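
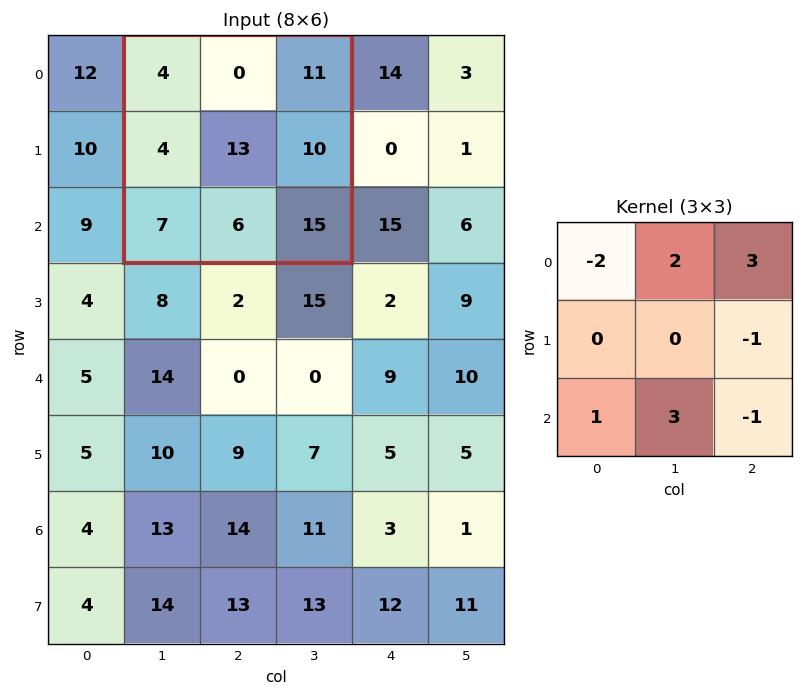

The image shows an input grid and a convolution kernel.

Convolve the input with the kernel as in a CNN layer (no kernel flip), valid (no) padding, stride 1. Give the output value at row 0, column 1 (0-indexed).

25

The receptive field on the input at this output position is [4 0 11 / 4 13 10 / 7 6 15]. Elementwise product with the kernel and sum: 4·-2 + 0·2 + 11·3 + 10·-1 + 7·1 + 6·3 + 15·-1.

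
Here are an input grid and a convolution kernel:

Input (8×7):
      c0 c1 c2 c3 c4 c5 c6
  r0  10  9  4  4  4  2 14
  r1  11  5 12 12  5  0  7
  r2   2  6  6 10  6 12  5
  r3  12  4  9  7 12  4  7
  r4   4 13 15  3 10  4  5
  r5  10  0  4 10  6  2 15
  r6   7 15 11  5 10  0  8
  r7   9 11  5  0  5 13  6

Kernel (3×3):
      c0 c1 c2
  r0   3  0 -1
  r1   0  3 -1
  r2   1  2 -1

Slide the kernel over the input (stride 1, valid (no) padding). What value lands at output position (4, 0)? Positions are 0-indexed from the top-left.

The receptive field on the input at this output position is [4 13 15 / 10 0 4 / 7 15 11]. Elementwise product with the kernel and sum: 4·3 + 15·-1 + 0·3 + 4·-1 + 7·1 + 15·2 + 11·-1.

19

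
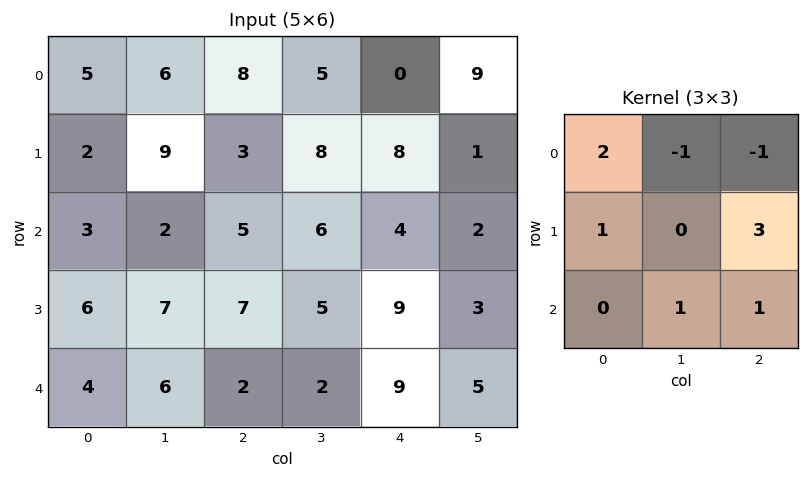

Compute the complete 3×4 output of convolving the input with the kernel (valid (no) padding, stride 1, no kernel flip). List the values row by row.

14 43 48 18
24 39 21 31
34 19 45 34

Output[0,0]: The receptive field on the input at this output position is [5 6 8 / 2 9 3 / 3 2 5]. Elementwise product with the kernel and sum: 5·2 + 6·-1 + 8·-1 + 2·1 + 3·3 + 2·1 + 5·1.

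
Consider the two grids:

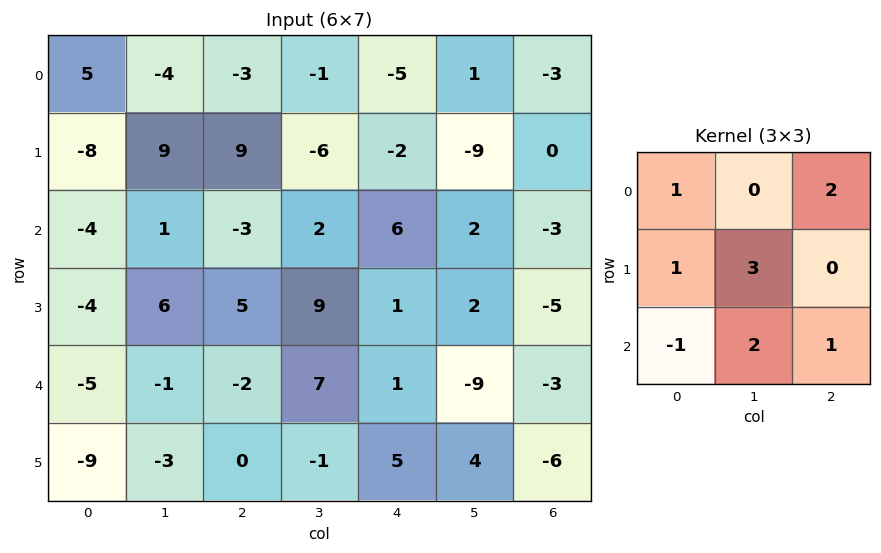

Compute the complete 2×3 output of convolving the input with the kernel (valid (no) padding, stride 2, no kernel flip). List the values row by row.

21 -9 -45
5 58 -15

Output[0,0]: The receptive field on the input at this output position is [5 -4 -3 / -8 9 9 / -4 1 -3]. Elementwise product with the kernel and sum: 5·1 + -3·2 + -8·1 + 9·3 + -4·-1 + 1·2 + -3·1.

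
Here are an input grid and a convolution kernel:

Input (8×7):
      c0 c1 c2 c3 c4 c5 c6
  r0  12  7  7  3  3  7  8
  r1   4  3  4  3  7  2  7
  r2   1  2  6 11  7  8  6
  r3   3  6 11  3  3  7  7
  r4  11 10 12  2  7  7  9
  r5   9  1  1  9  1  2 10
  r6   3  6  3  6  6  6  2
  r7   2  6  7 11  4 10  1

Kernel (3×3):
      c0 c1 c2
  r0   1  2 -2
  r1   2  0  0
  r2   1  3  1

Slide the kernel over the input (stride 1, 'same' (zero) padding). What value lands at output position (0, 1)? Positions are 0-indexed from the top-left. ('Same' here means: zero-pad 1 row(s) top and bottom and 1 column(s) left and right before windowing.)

41

The receptive field on the zero-padded input at this output position is [0 0 0 / 12 7 7 / 4 3 4]. Elementwise product with the kernel and sum: 0·1 + 0·2 + 0·-2 + 12·2 + 4·1 + 3·3 + 4·1.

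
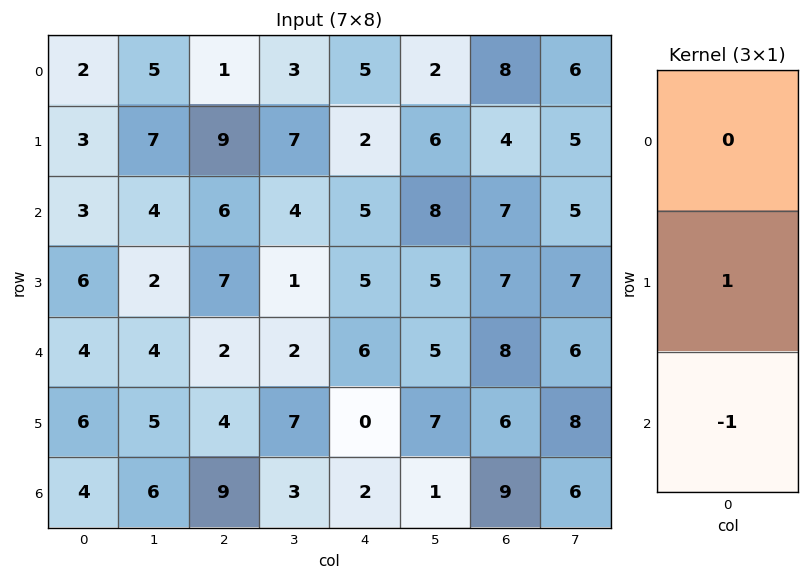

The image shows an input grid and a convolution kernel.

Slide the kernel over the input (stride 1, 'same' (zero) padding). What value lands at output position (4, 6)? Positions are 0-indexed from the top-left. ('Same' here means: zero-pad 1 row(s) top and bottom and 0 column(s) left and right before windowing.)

The receptive field on the zero-padded input at this output position is [7 / 8 / 6]. Elementwise product with the kernel and sum: 8·1 + 6·-1.

2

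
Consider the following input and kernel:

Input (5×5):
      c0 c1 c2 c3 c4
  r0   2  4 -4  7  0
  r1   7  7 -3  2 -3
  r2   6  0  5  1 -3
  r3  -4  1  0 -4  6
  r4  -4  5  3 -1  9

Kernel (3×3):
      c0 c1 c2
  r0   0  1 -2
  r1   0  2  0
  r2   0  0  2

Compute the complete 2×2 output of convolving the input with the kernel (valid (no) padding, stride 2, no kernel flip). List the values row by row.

36 5
-2 17

Output[0,0]: The receptive field on the input at this output position is [2 4 -4 / 7 7 -3 / 6 0 5]. Elementwise product with the kernel and sum: 4·1 + -4·-2 + 7·2 + 5·2.
Output[0,1]: The receptive field on the input at this output position is [-4 7 0 / -3 2 -3 / 5 1 -3]. Elementwise product with the kernel and sum: 7·1 + 0·-2 + 2·2 + -3·2.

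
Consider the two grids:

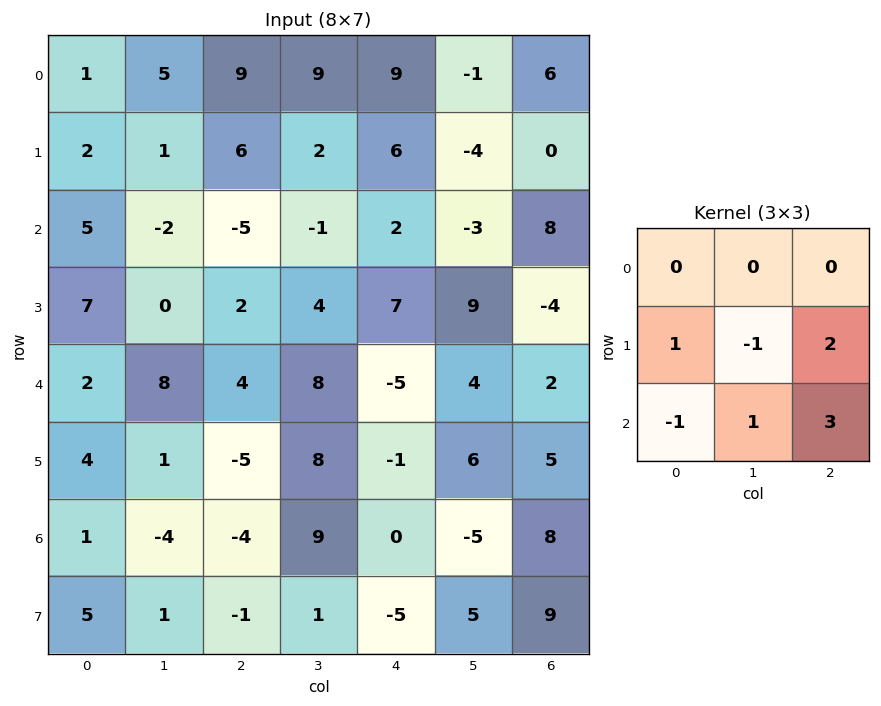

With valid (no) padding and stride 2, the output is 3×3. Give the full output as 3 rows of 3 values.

Output[0,0]: The receptive field on the input at this output position is [1 5 9 / 2 1 6 / 5 -2 -5]. Elementwise product with the kernel and sum: 2·1 + 1·-1 + 6·2 + 5·-1 + -2·1 + -5·3.

-9 26 29
29 1 5
-24 -2 22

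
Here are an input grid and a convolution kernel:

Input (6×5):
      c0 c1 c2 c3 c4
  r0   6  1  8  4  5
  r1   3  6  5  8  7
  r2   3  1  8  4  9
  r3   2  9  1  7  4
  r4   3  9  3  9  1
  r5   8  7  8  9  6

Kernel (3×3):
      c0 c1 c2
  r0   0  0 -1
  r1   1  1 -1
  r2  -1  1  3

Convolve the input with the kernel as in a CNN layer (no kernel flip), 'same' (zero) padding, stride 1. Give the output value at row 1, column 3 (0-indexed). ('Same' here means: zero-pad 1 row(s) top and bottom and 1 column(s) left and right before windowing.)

The receptive field on the zero-padded input at this output position is [8 4 5 / 5 8 7 / 8 4 9]. Elementwise product with the kernel and sum: 5·-1 + 5·1 + 8·1 + 7·-1 + 8·-1 + 4·1 + 9·3.

24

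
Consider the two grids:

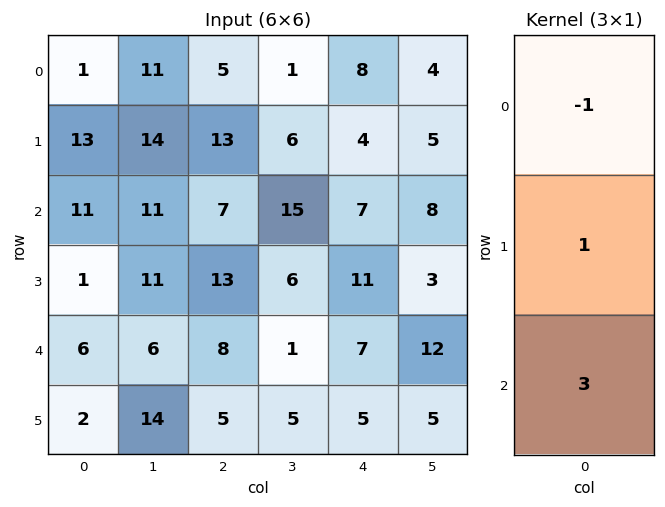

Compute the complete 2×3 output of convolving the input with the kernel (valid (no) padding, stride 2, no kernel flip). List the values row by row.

45 29 17
8 30 25

Output[0,0]: The receptive field on the input at this output position is [1 / 13 / 11]. Elementwise product with the kernel and sum: 1·-1 + 13·1 + 11·3.
Output[0,1]: The receptive field on the input at this output position is [5 / 13 / 7]. Elementwise product with the kernel and sum: 5·-1 + 13·1 + 7·3.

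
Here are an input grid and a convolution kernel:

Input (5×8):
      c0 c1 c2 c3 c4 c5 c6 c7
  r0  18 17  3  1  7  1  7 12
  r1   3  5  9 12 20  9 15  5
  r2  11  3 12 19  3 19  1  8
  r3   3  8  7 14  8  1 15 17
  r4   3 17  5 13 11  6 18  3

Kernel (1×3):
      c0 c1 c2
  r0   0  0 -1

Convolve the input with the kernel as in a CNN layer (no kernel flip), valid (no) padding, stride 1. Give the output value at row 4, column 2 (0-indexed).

-11

The receptive field on the input at this output position is [5 13 11]. Elementwise product with the kernel and sum: 11·-1.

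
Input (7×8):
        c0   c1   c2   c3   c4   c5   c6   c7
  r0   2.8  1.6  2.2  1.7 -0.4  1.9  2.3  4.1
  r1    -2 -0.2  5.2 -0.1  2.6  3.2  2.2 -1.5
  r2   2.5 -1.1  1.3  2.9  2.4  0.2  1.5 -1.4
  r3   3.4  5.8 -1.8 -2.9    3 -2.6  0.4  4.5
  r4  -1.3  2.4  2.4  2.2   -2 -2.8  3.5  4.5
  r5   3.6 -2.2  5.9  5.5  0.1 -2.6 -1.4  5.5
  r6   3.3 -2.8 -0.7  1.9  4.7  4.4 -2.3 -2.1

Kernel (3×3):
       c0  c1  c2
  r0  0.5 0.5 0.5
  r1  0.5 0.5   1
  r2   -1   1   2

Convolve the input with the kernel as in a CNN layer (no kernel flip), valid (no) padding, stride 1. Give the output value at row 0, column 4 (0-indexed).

7.8

The receptive field on the input at this output position is [-0.4 1.9 2.3 / 2.6 3.2 2.2 / 2.4 0.2 1.5]. Elementwise product with the kernel and sum: -0.4·0.5 + 1.9·0.5 + 2.3·0.5 + 2.6·0.5 + 3.2·0.5 + 2.2·1 + 2.4·-1 + 0.2·1 + 1.5·2.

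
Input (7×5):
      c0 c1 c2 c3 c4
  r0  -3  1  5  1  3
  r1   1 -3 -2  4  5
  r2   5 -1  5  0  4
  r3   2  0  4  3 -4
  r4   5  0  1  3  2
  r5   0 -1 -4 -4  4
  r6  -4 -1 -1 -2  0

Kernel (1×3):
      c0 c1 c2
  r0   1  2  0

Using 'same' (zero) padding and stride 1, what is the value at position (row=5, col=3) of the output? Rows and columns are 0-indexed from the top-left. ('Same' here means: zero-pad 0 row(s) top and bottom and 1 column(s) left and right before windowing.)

-12

The receptive field on the zero-padded input at this output position is [-4 -4 4]. Elementwise product with the kernel and sum: -4·1 + -4·2.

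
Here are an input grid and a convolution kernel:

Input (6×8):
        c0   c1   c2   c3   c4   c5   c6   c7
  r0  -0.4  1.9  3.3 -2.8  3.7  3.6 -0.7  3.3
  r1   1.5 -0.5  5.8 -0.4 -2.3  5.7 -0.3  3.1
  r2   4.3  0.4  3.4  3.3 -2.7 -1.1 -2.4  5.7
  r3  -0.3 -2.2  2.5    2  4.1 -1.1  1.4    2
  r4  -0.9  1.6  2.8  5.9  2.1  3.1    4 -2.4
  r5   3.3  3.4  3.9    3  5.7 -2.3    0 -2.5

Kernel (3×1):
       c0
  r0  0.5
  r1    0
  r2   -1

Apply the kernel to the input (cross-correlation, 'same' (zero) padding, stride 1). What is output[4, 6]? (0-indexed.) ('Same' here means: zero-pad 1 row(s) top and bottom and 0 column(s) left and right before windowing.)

0.7

The receptive field on the zero-padded input at this output position is [1.4 / 4 / 0]. Elementwise product with the kernel and sum: 1.4·0.5 + 0·-1.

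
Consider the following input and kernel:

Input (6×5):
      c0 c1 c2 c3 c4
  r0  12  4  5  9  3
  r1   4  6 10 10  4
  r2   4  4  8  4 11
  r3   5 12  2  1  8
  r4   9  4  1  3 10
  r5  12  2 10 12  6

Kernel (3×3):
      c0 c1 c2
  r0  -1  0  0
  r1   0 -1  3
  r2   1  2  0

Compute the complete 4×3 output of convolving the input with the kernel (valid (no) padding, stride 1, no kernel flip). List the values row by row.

Output[0,0]: The receptive field on the input at this output position is [12 4 5 / 4 6 10 / 4 4 8]. Elementwise product with the kernel and sum: 12·-1 + 6·-1 + 10·3 + 4·1 + 4·2.
Output[0,1]: The receptive field on the input at this output position is [4 5 9 / 6 10 10 / 4 8 4]. Elementwise product with the kernel and sum: 4·-1 + 10·-1 + 10·3 + 4·1 + 8·2.

24 36 13
45 14 23
7 3 22
10 18 59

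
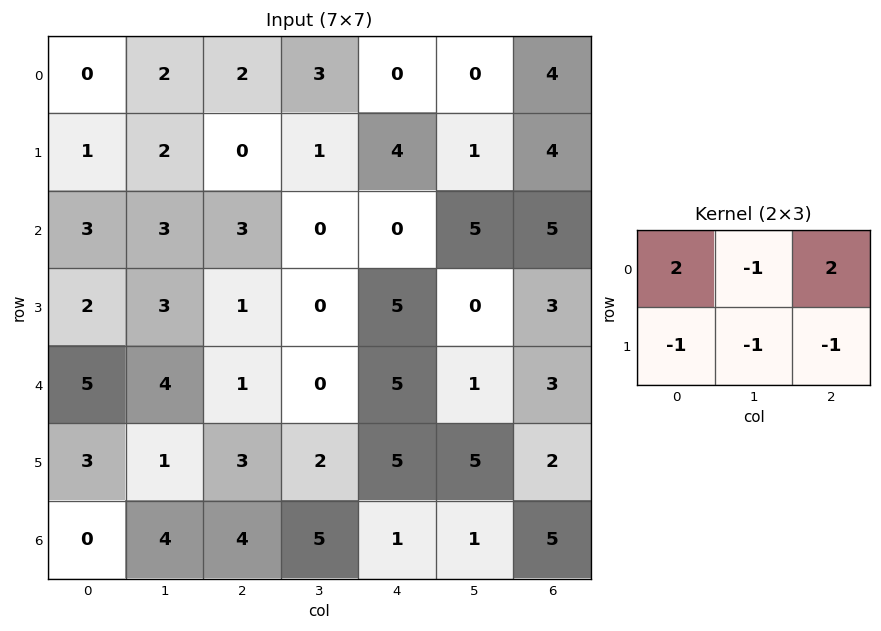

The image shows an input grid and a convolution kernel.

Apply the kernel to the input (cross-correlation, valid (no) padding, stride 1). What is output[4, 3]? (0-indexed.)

-15

The receptive field on the input at this output position is [0 5 1 / 2 5 5]. Elementwise product with the kernel and sum: 0·2 + 5·-1 + 1·2 + 2·-1 + 5·-1 + 5·-1.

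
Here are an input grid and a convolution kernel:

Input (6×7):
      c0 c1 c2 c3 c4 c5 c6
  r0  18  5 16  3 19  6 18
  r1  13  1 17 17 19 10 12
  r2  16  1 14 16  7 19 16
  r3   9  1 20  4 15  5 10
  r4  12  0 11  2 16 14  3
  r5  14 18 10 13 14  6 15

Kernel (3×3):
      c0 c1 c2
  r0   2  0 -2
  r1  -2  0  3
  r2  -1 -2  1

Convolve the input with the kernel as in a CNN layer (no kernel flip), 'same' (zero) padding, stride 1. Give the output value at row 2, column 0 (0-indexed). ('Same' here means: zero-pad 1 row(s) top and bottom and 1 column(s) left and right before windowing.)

The receptive field on the zero-padded input at this output position is [0 13 1 / 0 16 1 / 0 9 1]. Elementwise product with the kernel and sum: 0·2 + 1·-2 + 0·-2 + 1·3 + 0·-1 + 9·-2 + 1·1.

-16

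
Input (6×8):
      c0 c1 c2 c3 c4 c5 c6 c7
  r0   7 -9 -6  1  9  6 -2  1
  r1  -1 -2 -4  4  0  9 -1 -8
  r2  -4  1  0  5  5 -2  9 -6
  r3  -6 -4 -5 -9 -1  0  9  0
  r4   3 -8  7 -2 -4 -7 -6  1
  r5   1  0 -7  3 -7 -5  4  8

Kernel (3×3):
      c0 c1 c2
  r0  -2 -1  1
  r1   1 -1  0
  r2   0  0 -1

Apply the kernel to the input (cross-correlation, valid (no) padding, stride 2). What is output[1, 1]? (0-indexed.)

The receptive field on the input at this output position is [0 5 5 / -5 -9 -1 / 7 -2 -4]. Elementwise product with the kernel and sum: 0·-2 + 5·-1 + 5·1 + -5·1 + -9·-1 + -4·-1.

8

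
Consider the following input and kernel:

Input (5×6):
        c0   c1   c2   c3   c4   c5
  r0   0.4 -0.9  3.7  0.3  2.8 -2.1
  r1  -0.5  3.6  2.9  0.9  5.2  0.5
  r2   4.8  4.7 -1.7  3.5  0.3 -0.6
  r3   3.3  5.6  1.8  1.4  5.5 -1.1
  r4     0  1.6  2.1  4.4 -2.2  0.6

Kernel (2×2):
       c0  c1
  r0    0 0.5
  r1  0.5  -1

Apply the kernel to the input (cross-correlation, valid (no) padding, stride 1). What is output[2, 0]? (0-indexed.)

The receptive field on the input at this output position is [4.8 4.7 / 3.3 5.6]. Elementwise product with the kernel and sum: 4.7·0.5 + 3.3·0.5 + 5.6·-1.

-1.6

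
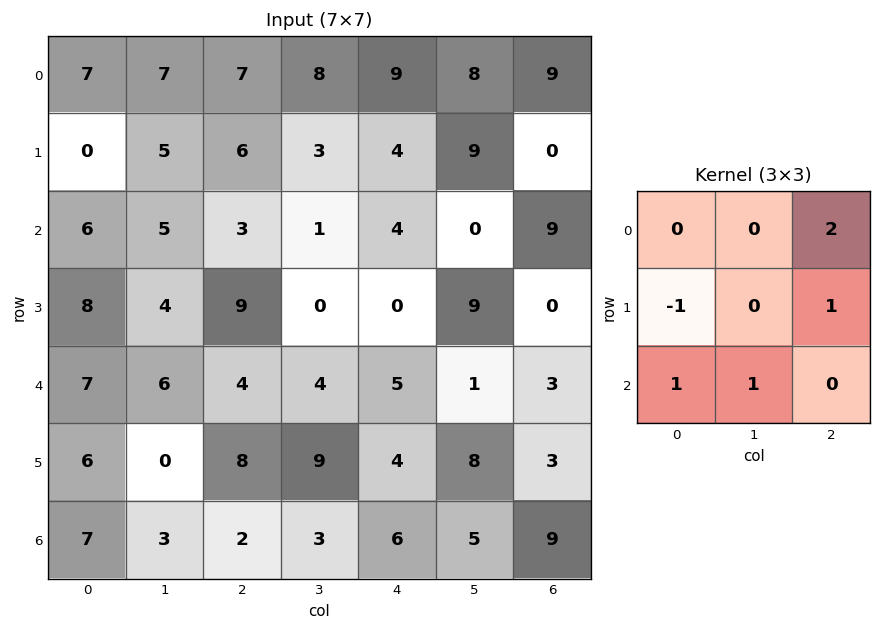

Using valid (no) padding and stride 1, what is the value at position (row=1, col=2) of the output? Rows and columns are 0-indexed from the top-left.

The receptive field on the input at this output position is [6 3 4 / 3 1 4 / 9 0 0]. Elementwise product with the kernel and sum: 4·2 + 3·-1 + 4·1 + 9·1 + 0·1.

18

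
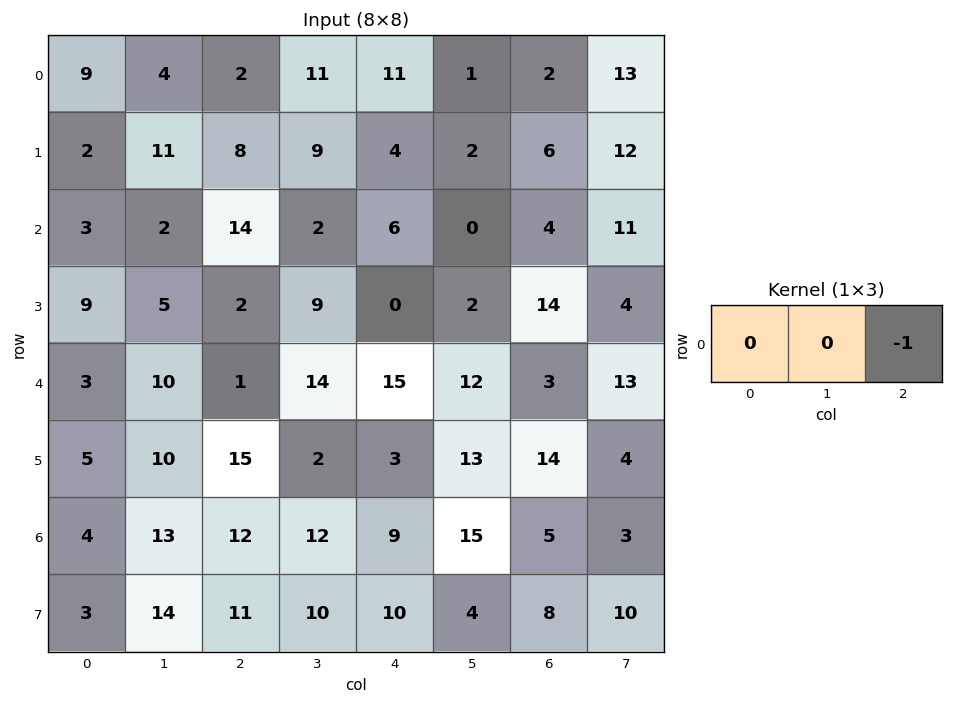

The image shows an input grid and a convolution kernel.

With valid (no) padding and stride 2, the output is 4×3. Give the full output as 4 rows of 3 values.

-2 -11 -2
-14 -6 -4
-1 -15 -3
-12 -9 -5

Output[0,0]: The receptive field on the input at this output position is [9 4 2]. Elementwise product with the kernel and sum: 2·-1.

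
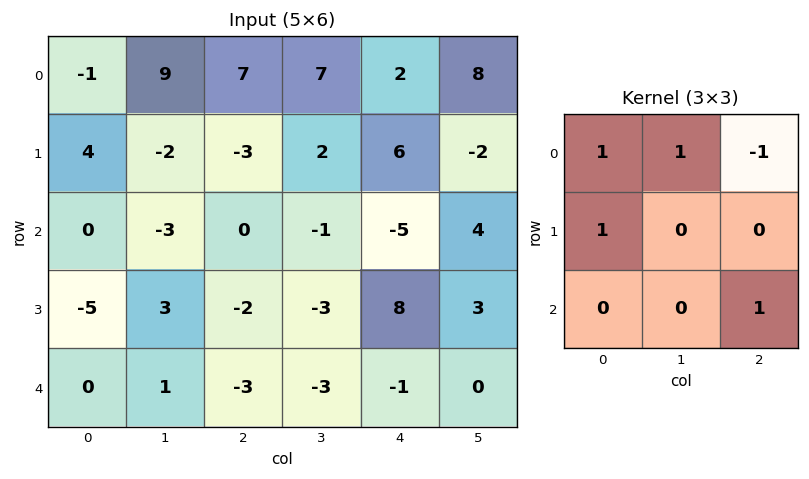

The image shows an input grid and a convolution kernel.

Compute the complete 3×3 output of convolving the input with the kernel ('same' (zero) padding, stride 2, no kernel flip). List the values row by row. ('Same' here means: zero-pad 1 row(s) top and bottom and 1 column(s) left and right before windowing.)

Output[0,0]: The receptive field on the zero-padded input at this output position is [0 0 0 / 0 -1 9 / 0 4 -2]. Elementwise product with the kernel and sum: 0·1 + 0·1 + 0·-1 + 0·1 + -2·1.
Output[0,1]: The receptive field on the zero-padded input at this output position is [0 0 0 / 9 7 7 / -2 -3 2]. Elementwise product with the kernel and sum: 0·1 + 0·1 + 0·-1 + 9·1 + 2·1.

-2 11 5
9 -13 12
-8 5 -1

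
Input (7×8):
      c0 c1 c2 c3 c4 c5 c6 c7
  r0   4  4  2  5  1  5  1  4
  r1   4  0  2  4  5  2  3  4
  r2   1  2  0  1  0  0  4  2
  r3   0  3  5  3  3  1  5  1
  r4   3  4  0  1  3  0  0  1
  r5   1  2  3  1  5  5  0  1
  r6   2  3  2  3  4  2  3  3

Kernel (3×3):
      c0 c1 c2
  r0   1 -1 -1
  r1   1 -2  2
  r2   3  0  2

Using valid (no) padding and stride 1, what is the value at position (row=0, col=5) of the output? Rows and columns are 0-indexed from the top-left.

The receptive field on the input at this output position is [5 1 4 / 2 3 4 / 0 4 2]. Elementwise product with the kernel and sum: 5·1 + 1·-1 + 4·-1 + 2·1 + 3·-2 + 4·2 + 0·3 + 2·2.

8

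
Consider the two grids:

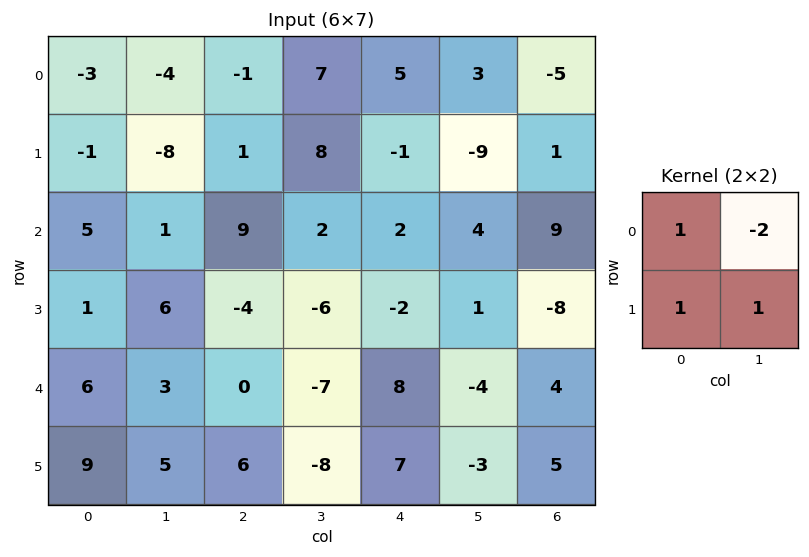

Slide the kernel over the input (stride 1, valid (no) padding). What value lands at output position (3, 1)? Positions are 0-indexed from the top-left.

17

The receptive field on the input at this output position is [6 -4 / 3 0]. Elementwise product with the kernel and sum: 6·1 + -4·-2 + 3·1 + 0·1.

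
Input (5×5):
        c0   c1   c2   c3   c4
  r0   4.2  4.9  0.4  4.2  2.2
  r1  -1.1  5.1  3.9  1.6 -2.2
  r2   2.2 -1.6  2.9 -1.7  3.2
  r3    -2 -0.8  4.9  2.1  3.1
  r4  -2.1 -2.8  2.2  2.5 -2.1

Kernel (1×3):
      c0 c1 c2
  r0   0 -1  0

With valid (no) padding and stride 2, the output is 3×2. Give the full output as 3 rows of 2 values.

-4.9 -4.2
1.6 1.7
2.8 -2.5

Output[0,0]: The receptive field on the input at this output position is [4.2 4.9 0.4]. Elementwise product with the kernel and sum: 4.9·-1.
Output[0,1]: The receptive field on the input at this output position is [0.4 4.2 2.2]. Elementwise product with the kernel and sum: 4.2·-1.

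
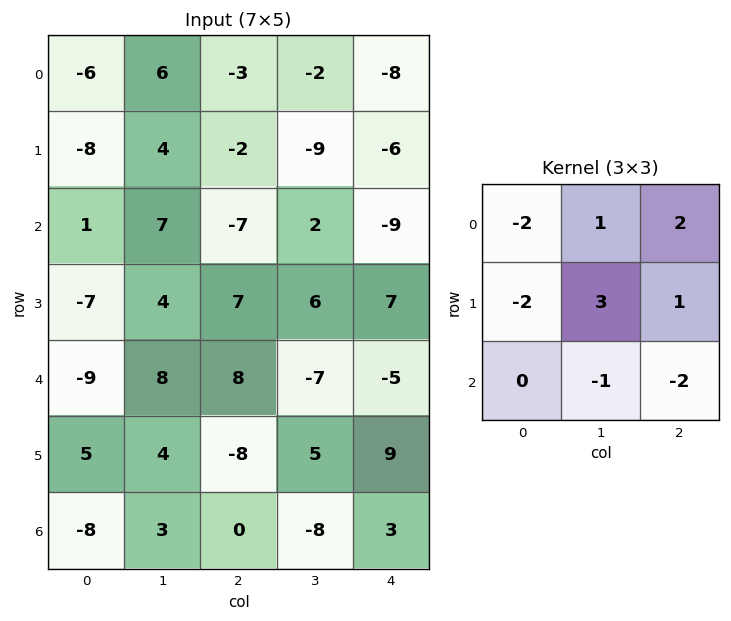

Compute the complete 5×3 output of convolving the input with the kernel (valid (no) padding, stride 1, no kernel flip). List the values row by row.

45 -39 -25
10 -80 -26
0 8 26
94 10 -59
33 -33 9

Output[0,0]: The receptive field on the input at this output position is [-6 6 -3 / -8 4 -2 / 1 7 -7]. Elementwise product with the kernel and sum: -6·-2 + 6·1 + -3·2 + -8·-2 + 4·3 + -2·1 + 7·-1 + -7·-2.
Output[0,1]: The receptive field on the input at this output position is [6 -3 -2 / 4 -2 -9 / 7 -7 2]. Elementwise product with the kernel and sum: 6·-2 + -3·1 + -2·2 + 4·-2 + -2·3 + -9·1 + -7·-1 + 2·-2.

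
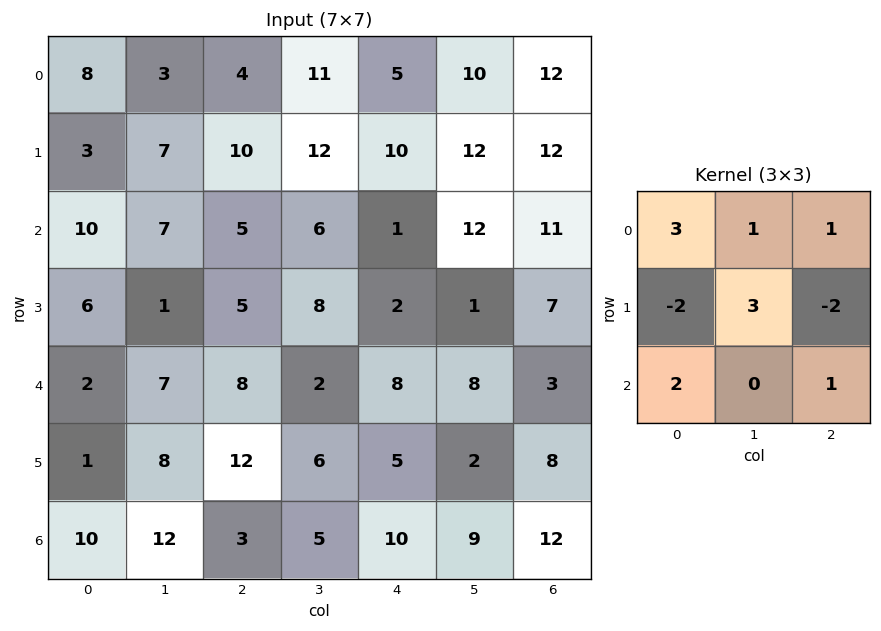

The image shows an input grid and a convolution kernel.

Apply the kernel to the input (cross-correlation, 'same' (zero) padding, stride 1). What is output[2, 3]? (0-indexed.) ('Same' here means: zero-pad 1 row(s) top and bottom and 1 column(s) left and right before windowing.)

The receptive field on the zero-padded input at this output position is [10 12 10 / 5 6 1 / 5 8 2]. Elementwise product with the kernel and sum: 10·3 + 12·1 + 10·1 + 5·-2 + 6·3 + 1·-2 + 5·2 + 2·1.

70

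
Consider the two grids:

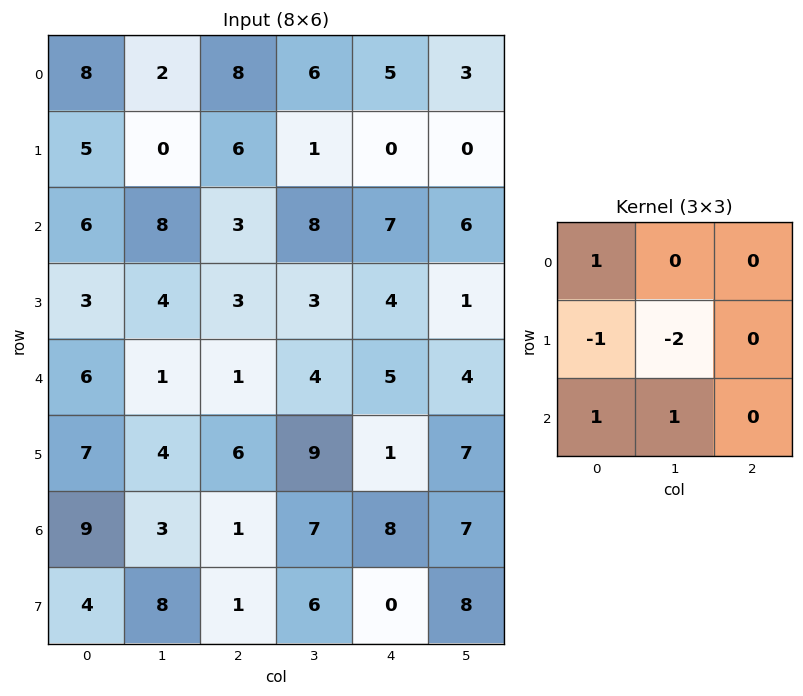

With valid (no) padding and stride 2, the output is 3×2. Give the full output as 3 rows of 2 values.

17 11
2 -1
3 -15

Output[0,0]: The receptive field on the input at this output position is [8 2 8 / 5 0 6 / 6 8 3]. Elementwise product with the kernel and sum: 8·1 + 5·-1 + 0·-2 + 6·1 + 8·1.
Output[0,1]: The receptive field on the input at this output position is [8 6 5 / 6 1 0 / 3 8 7]. Elementwise product with the kernel and sum: 8·1 + 6·-1 + 1·-2 + 3·1 + 8·1.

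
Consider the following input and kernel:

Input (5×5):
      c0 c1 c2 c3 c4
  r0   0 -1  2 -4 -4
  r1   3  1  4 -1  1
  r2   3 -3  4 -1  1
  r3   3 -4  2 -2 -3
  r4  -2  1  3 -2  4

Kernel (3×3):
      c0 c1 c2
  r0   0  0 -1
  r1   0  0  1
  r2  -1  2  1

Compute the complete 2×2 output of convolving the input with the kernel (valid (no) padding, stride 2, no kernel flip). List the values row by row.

Output[0,0]: The receptive field on the input at this output position is [0 -1 2 / 3 1 4 / 3 -3 4]. Elementwise product with the kernel and sum: 2·-1 + 4·1 + 3·-1 + -3·2 + 4·1.
Output[0,1]: The receptive field on the input at this output position is [2 -4 -4 / 4 -1 1 / 4 -1 1]. Elementwise product with the kernel and sum: -4·-1 + 1·1 + 4·-1 + -1·2 + 1·1.

-3 0
5 -7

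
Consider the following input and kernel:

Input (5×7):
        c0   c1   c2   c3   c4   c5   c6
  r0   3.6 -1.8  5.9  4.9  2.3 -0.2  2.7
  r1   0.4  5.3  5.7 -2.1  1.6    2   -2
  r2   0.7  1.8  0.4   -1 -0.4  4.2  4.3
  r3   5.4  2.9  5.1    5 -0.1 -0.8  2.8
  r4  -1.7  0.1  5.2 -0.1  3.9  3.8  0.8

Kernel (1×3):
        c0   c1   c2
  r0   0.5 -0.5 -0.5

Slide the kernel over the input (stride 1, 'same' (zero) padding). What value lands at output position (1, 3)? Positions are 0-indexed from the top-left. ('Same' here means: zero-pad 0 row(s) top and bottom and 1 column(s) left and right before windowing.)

3.1

The receptive field on the zero-padded input at this output position is [5.7 -2.1 1.6]. Elementwise product with the kernel and sum: 5.7·0.5 + -2.1·-0.5 + 1.6·-0.5.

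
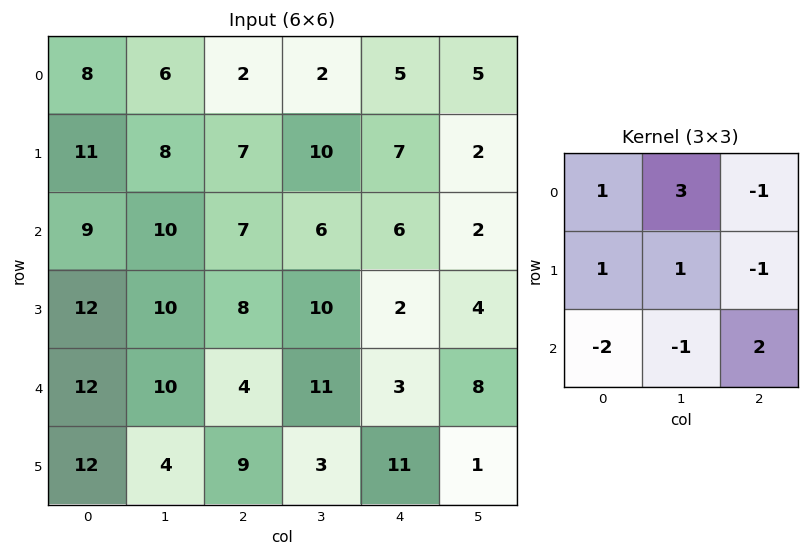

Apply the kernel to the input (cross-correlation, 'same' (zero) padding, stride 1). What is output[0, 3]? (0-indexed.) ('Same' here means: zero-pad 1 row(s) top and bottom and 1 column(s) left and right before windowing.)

The receptive field on the zero-padded input at this output position is [0 0 0 / 2 2 5 / 7 10 7]. Elementwise product with the kernel and sum: 0·1 + 0·3 + 0·-1 + 2·1 + 2·1 + 5·-1 + 7·-2 + 10·-1 + 7·2.

-11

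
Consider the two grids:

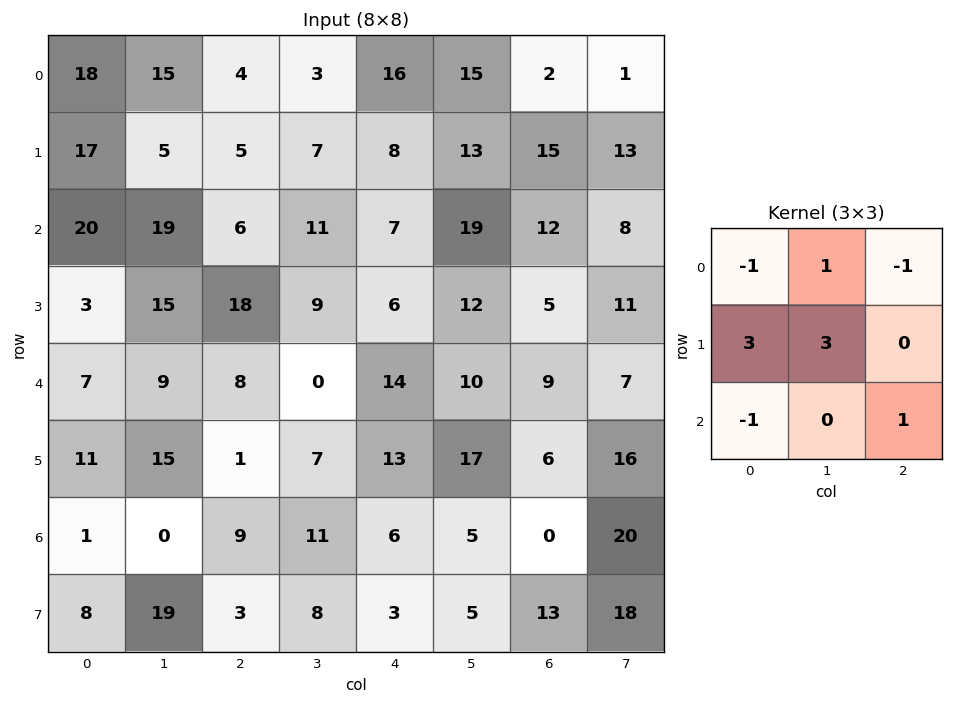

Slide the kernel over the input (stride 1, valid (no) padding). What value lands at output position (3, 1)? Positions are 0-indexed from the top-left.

The receptive field on the input at this output position is [15 18 9 / 9 8 0 / 15 1 7]. Elementwise product with the kernel and sum: 15·-1 + 18·1 + 9·-1 + 9·3 + 8·3 + 15·-1 + 7·1.

37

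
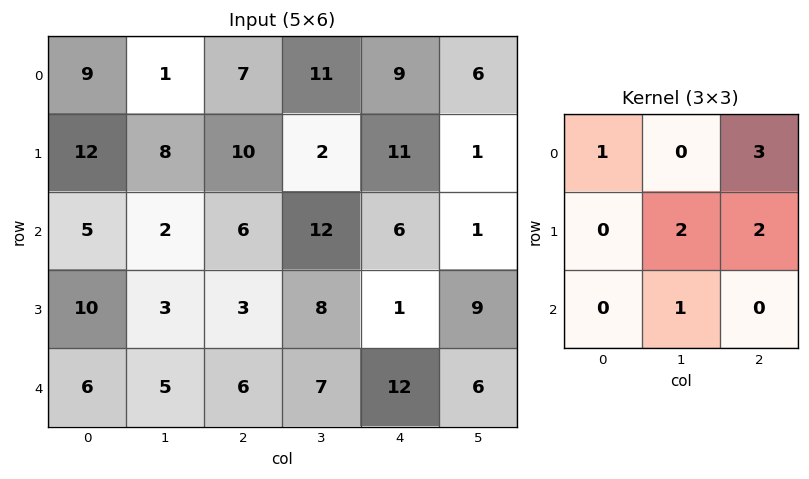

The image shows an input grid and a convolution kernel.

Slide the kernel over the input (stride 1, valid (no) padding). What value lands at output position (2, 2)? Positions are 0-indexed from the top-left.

49

The receptive field on the input at this output position is [6 12 6 / 3 8 1 / 6 7 12]. Elementwise product with the kernel and sum: 6·1 + 6·3 + 8·2 + 1·2 + 7·1.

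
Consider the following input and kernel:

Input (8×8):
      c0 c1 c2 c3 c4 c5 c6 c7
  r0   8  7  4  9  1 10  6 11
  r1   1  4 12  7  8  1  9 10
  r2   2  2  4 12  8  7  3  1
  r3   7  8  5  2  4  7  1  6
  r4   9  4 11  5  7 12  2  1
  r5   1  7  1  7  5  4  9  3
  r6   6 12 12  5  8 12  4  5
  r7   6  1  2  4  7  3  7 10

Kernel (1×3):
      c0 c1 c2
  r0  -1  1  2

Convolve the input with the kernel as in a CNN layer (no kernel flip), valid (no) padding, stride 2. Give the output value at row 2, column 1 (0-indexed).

8

The receptive field on the input at this output position is [11 5 7]. Elementwise product with the kernel and sum: 11·-1 + 5·1 + 7·2.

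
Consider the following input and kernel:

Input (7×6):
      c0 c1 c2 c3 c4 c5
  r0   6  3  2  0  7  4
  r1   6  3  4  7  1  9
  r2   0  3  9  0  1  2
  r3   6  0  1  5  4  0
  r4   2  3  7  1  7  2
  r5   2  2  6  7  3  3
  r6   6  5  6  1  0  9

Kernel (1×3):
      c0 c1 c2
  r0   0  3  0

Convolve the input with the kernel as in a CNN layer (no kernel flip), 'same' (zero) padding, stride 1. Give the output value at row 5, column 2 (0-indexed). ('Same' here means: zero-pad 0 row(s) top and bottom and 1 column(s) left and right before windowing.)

The receptive field on the zero-padded input at this output position is [2 6 7]. Elementwise product with the kernel and sum: 6·3.

18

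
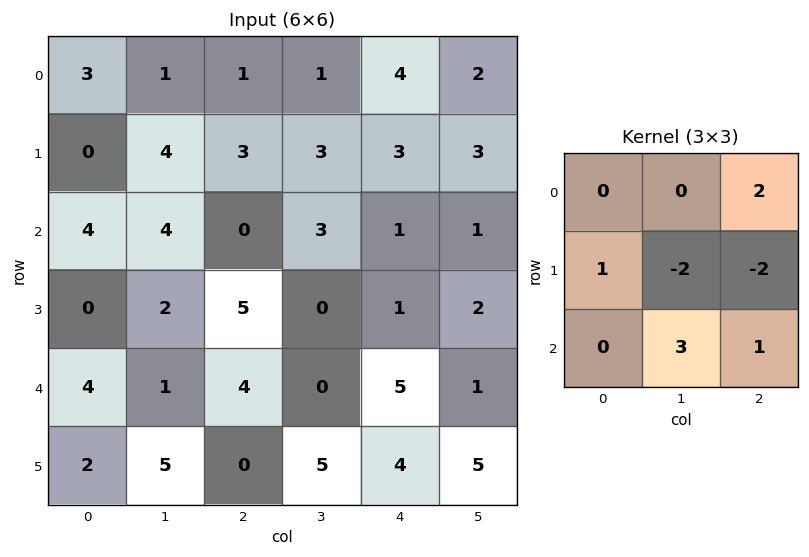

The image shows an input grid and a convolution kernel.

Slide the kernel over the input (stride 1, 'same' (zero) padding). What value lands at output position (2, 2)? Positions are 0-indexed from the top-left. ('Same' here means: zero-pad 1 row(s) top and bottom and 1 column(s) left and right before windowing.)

The receptive field on the zero-padded input at this output position is [4 3 3 / 4 0 3 / 2 5 0]. Elementwise product with the kernel and sum: 3·2 + 4·1 + 0·-2 + 3·-2 + 5·3 + 0·1.

19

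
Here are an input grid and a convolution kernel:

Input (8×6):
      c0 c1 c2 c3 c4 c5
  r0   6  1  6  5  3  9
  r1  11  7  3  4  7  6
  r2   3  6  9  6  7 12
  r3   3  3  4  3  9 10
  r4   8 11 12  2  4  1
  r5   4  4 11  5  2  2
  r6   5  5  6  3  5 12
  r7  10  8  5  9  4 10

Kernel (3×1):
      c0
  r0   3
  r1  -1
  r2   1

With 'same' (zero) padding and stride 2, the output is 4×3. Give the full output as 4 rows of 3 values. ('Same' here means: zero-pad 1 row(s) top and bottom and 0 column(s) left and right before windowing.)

Output[0,0]: The receptive field on the zero-padded input at this output position is [0 / 6 / 11]. Elementwise product with the kernel and sum: 0·3 + 6·-1 + 11·1.

5 -3 4
33 4 23
5 11 25
17 32 5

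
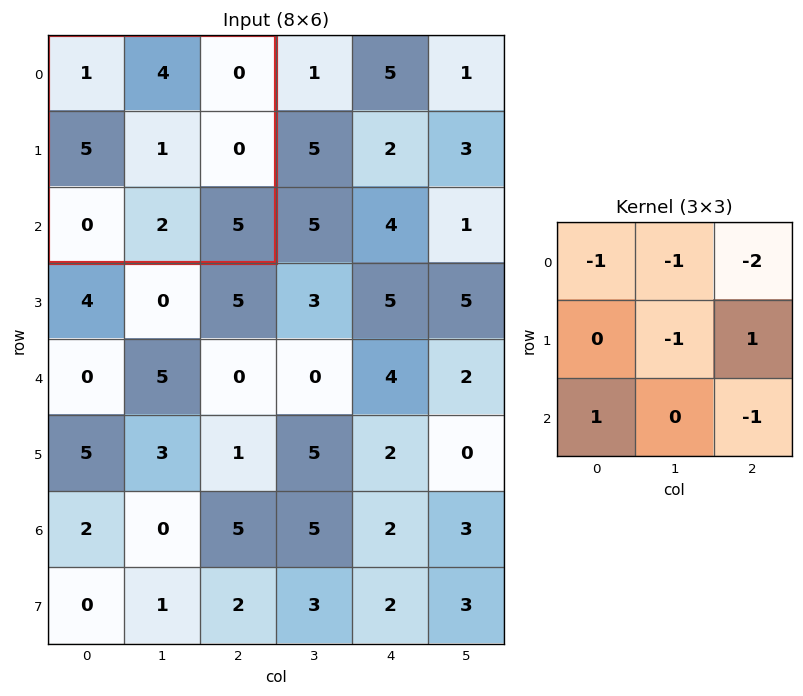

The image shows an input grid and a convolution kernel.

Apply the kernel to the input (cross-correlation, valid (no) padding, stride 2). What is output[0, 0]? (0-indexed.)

The receptive field on the input at this output position is [1 4 0 / 5 1 0 / 0 2 5]. Elementwise product with the kernel and sum: 1·-1 + 4·-1 + 0·-2 + 1·-1 + 0·1 + 0·1 + 5·-1.

-11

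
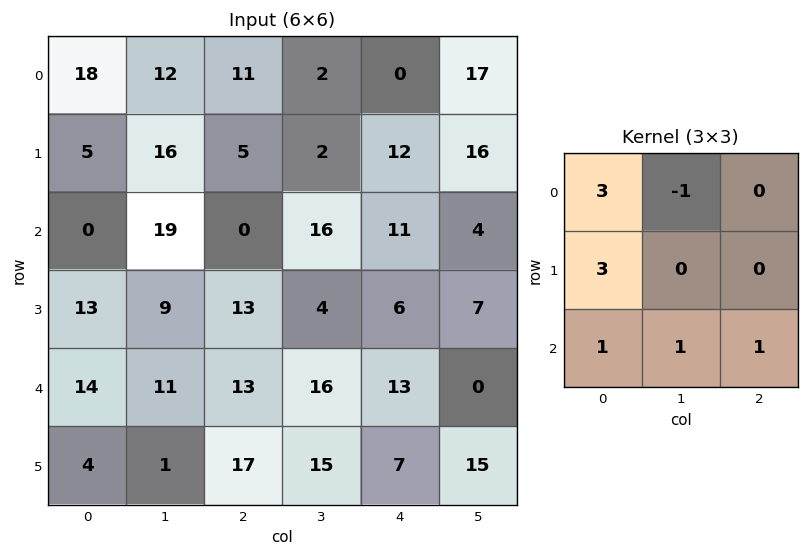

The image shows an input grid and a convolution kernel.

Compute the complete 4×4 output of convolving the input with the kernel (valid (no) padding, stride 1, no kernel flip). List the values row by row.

76 108 73 43
34 126 36 59
58 124 65 78
94 80 113 91

Output[0,0]: The receptive field on the input at this output position is [18 12 11 / 5 16 5 / 0 19 0]. Elementwise product with the kernel and sum: 18·3 + 12·-1 + 5·3 + 0·1 + 19·1 + 0·1.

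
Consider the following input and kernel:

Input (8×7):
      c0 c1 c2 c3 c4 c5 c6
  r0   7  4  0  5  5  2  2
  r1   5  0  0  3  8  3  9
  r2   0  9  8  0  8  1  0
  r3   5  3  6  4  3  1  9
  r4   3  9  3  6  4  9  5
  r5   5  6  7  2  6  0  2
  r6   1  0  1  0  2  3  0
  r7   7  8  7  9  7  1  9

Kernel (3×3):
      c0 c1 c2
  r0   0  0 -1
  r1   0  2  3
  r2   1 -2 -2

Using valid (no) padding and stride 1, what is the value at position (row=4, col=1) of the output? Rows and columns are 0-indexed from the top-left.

The receptive field on the input at this output position is [9 3 6 / 6 7 2 / 0 1 0]. Elementwise product with the kernel and sum: 6·-1 + 7·2 + 2·3 + 0·1 + 1·-2 + 0·-2.

12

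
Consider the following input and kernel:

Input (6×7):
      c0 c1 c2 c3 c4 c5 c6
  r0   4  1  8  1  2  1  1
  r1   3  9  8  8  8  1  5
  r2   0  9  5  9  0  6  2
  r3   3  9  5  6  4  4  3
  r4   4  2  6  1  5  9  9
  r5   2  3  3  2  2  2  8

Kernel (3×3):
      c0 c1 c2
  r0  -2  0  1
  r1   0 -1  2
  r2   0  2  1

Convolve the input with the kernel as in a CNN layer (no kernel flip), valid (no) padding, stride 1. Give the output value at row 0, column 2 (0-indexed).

The receptive field on the input at this output position is [8 1 2 / 8 8 8 / 5 9 0]. Elementwise product with the kernel and sum: 8·-2 + 2·1 + 8·-1 + 8·2 + 9·2 + 0·1.

12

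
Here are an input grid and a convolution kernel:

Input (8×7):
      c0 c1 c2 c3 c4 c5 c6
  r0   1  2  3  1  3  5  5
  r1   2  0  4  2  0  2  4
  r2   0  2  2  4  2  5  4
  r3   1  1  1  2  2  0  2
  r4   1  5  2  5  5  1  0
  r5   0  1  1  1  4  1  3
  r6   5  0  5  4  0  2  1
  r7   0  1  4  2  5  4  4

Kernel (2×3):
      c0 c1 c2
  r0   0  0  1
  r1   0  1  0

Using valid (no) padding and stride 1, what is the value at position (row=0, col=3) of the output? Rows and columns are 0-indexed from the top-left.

The receptive field on the input at this output position is [1 3 5 / 2 0 2]. Elementwise product with the kernel and sum: 5·1 + 0·1.

5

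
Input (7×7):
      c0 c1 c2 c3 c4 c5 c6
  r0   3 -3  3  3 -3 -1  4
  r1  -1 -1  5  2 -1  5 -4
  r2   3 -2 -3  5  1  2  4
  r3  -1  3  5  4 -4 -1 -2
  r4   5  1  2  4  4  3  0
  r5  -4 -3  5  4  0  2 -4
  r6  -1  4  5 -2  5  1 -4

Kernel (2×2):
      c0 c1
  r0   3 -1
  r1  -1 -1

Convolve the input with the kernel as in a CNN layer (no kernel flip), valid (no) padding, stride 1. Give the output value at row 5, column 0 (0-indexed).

-12

The receptive field on the input at this output position is [-4 -3 / -1 4]. Elementwise product with the kernel and sum: -4·3 + -3·-1 + -1·-1 + 4·-1.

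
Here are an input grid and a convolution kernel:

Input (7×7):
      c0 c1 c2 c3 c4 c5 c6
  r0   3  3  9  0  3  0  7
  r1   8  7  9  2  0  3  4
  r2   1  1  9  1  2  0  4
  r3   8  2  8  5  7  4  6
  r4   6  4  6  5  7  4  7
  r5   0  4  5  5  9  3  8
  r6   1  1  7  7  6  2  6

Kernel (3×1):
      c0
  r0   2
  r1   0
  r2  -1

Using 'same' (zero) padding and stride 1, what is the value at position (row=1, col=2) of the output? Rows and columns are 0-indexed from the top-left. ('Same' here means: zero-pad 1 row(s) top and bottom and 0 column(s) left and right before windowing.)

The receptive field on the zero-padded input at this output position is [9 / 9 / 9]. Elementwise product with the kernel and sum: 9·2 + 9·-1.

9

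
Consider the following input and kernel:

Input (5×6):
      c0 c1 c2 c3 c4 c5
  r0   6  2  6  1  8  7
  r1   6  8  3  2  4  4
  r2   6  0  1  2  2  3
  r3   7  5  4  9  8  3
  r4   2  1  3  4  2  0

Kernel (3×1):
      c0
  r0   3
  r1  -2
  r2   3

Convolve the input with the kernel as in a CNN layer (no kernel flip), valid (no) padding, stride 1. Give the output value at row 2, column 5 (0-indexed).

3

The receptive field on the input at this output position is [3 / 3 / 0]. Elementwise product with the kernel and sum: 3·3 + 3·-2 + 0·3.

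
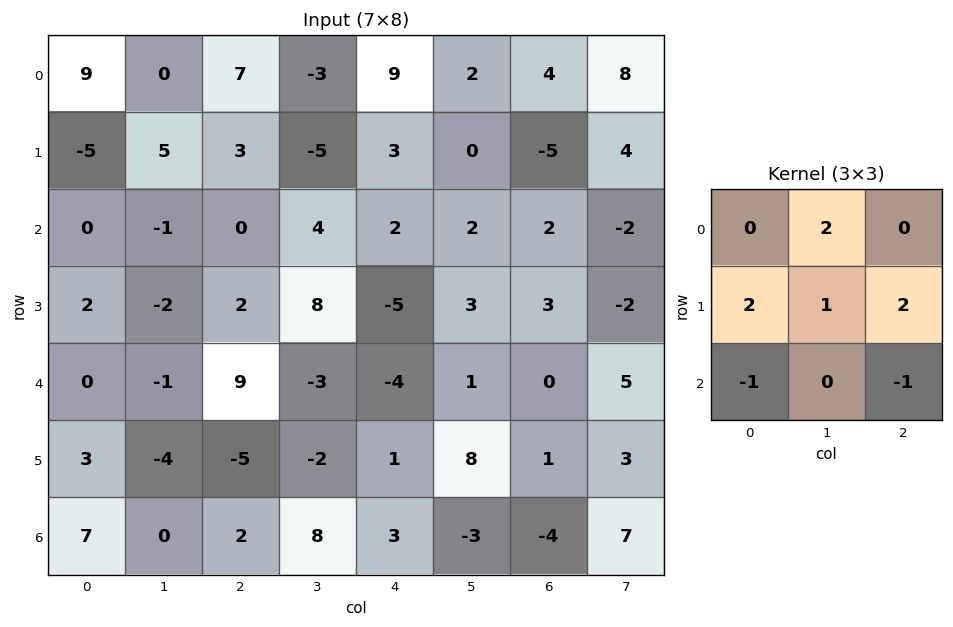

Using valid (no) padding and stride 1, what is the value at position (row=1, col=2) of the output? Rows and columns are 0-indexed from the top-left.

The receptive field on the input at this output position is [3 -5 3 / 0 4 2 / 2 8 -5]. Elementwise product with the kernel and sum: -5·2 + 0·2 + 4·1 + 2·2 + 2·-1 + -5·-1.

1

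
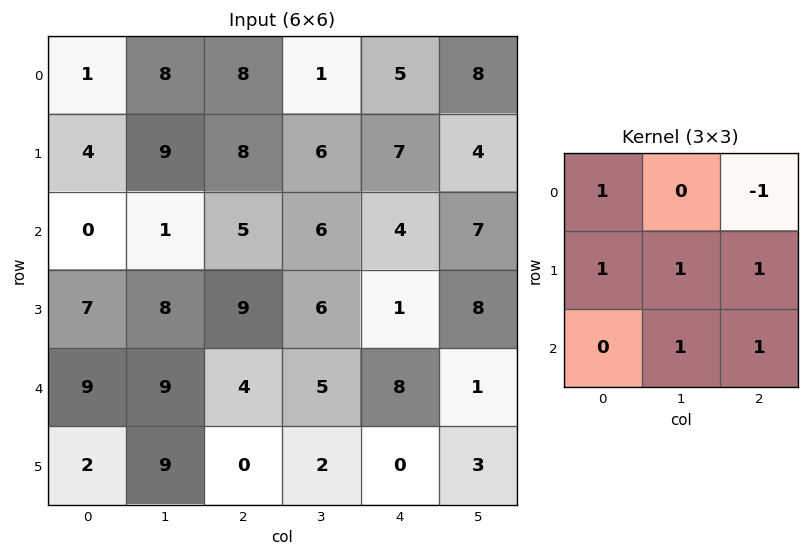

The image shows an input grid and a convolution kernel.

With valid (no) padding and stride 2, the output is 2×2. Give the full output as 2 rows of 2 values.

20 34
32 30

Output[0,0]: The receptive field on the input at this output position is [1 8 8 / 4 9 8 / 0 1 5]. Elementwise product with the kernel and sum: 1·1 + 8·-1 + 4·1 + 9·1 + 8·1 + 1·1 + 5·1.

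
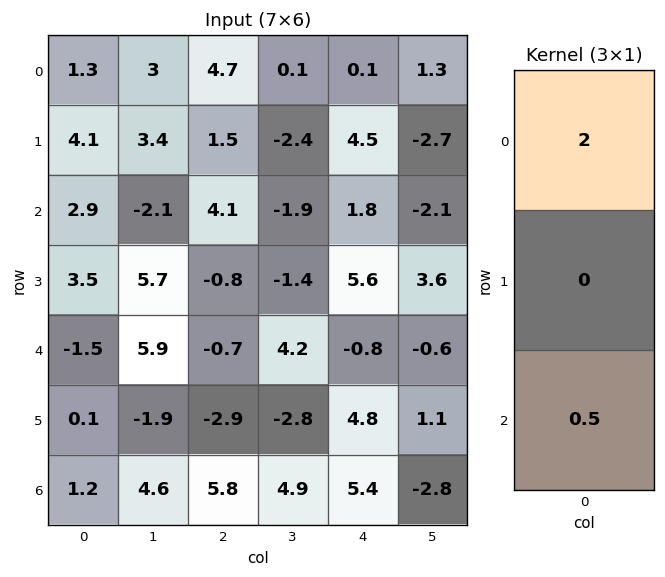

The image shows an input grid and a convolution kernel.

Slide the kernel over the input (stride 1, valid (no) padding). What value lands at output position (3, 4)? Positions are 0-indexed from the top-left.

The receptive field on the input at this output position is [5.6 / -0.8 / 4.8]. Elementwise product with the kernel and sum: 5.6·2 + 4.8·0.5.

13.6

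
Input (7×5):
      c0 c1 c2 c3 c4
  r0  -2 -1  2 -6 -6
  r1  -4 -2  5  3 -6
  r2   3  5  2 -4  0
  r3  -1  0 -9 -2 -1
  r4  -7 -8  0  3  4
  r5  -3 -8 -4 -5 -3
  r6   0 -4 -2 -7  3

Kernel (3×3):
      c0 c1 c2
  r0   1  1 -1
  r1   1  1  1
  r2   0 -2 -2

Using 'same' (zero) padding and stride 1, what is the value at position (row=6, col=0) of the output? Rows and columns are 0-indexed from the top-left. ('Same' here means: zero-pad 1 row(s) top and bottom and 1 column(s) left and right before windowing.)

1

The receptive field on the zero-padded input at this output position is [0 -3 -8 / 0 0 -4 / 0 0 0]. Elementwise product with the kernel and sum: 0·1 + -3·1 + -8·-1 + 0·1 + 0·1 + -4·1 + 0·-2 + 0·-2.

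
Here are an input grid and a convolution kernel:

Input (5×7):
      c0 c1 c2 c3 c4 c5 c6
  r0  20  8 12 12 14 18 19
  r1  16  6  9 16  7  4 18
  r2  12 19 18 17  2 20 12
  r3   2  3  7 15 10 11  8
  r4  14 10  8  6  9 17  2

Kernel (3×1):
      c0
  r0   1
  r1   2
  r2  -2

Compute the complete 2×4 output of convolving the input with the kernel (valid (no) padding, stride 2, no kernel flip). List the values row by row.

28 -6 24 31
-12 16 4 24

Output[0,0]: The receptive field on the input at this output position is [20 / 16 / 12]. Elementwise product with the kernel and sum: 20·1 + 16·2 + 12·-2.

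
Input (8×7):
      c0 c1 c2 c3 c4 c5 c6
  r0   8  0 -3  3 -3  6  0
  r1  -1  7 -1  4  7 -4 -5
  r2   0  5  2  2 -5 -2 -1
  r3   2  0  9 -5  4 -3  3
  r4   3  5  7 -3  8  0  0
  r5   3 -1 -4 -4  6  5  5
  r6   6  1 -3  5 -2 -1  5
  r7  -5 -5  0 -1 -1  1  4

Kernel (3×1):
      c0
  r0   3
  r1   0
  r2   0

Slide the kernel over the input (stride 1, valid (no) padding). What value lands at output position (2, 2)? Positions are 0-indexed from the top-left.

6

The receptive field on the input at this output position is [2 / 9 / 7]. Elementwise product with the kernel and sum: 2·3.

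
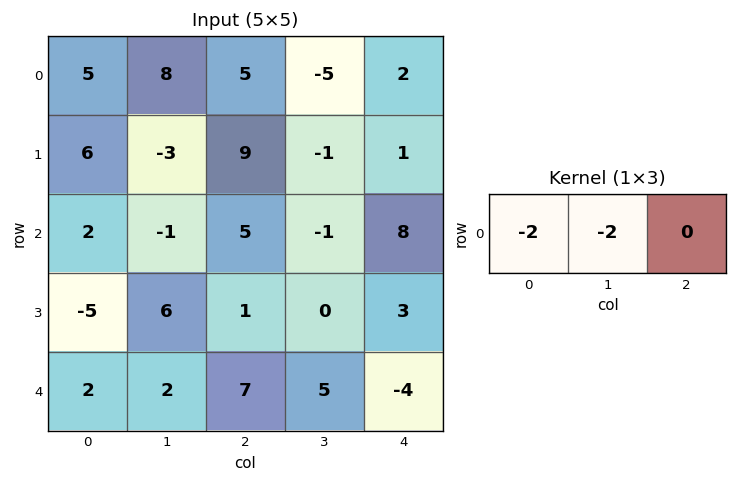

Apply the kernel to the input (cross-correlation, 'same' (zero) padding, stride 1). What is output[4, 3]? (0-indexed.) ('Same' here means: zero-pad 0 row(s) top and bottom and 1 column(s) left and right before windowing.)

The receptive field on the zero-padded input at this output position is [7 5 -4]. Elementwise product with the kernel and sum: 7·-2 + 5·-2.

-24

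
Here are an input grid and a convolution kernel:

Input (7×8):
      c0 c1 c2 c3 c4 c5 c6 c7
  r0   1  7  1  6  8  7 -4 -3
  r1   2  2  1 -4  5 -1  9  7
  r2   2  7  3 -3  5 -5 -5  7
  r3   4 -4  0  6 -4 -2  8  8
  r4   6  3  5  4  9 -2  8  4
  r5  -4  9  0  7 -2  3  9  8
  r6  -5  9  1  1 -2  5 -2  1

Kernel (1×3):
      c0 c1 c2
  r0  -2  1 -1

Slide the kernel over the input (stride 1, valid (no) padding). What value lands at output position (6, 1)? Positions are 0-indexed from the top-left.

-18

The receptive field on the input at this output position is [9 1 1]. Elementwise product with the kernel and sum: 9·-2 + 1·1 + 1·-1.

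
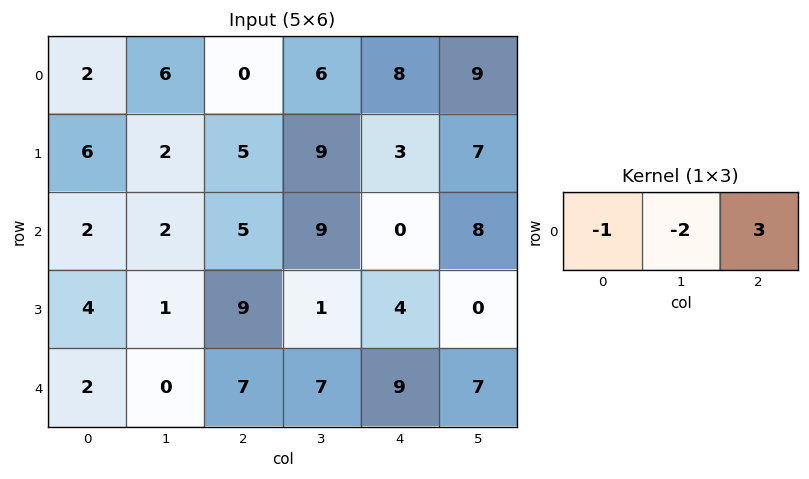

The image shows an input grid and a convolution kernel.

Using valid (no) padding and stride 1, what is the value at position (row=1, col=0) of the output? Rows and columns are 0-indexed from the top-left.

5

The receptive field on the input at this output position is [6 2 5]. Elementwise product with the kernel and sum: 6·-1 + 2·-2 + 5·3.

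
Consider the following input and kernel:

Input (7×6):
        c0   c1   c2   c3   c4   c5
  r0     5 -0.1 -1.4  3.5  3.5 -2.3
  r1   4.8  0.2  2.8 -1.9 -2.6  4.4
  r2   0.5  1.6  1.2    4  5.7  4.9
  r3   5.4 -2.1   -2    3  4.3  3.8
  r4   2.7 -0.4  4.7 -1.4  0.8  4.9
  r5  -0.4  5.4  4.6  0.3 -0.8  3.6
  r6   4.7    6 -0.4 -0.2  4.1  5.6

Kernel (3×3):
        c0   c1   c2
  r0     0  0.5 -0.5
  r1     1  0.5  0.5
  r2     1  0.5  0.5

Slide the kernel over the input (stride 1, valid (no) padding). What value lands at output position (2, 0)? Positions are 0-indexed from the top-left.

The receptive field on the input at this output position is [0.5 1.6 1.2 / 5.4 -2.1 -2 / 2.7 -0.4 4.7]. Elementwise product with the kernel and sum: 1.6·0.5 + 1.2·-0.5 + 5.4·1 + -2.1·0.5 + -2·0.5 + 2.7·1 + -0.4·0.5 + 4.7·0.5.

8.4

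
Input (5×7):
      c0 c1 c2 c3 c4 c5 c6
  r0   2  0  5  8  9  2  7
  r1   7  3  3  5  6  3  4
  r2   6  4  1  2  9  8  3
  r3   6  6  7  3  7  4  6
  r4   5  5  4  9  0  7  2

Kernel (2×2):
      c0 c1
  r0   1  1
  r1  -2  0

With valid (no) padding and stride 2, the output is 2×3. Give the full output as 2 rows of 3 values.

Output[0,0]: The receptive field on the input at this output position is [2 0 / 7 3]. Elementwise product with the kernel and sum: 2·1 + 0·1 + 7·-2.
Output[0,1]: The receptive field on the input at this output position is [5 8 / 3 5]. Elementwise product with the kernel and sum: 5·1 + 8·1 + 3·-2.

-12 7 -1
-2 -11 3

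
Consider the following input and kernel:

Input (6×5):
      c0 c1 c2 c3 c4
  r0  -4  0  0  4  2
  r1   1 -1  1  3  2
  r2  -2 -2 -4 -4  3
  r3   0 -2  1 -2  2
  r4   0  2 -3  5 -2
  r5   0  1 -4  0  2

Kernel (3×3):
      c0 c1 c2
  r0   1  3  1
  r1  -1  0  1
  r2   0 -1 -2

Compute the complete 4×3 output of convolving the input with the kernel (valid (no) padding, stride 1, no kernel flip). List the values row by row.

6 20 13
-3 6 17
-7 -25 -13
-1 6 -6

Output[0,0]: The receptive field on the input at this output position is [-4 0 0 / 1 -1 1 / -2 -2 -4]. Elementwise product with the kernel and sum: -4·1 + 0·3 + 0·1 + 1·-1 + 1·1 + -2·-1 + -4·-2.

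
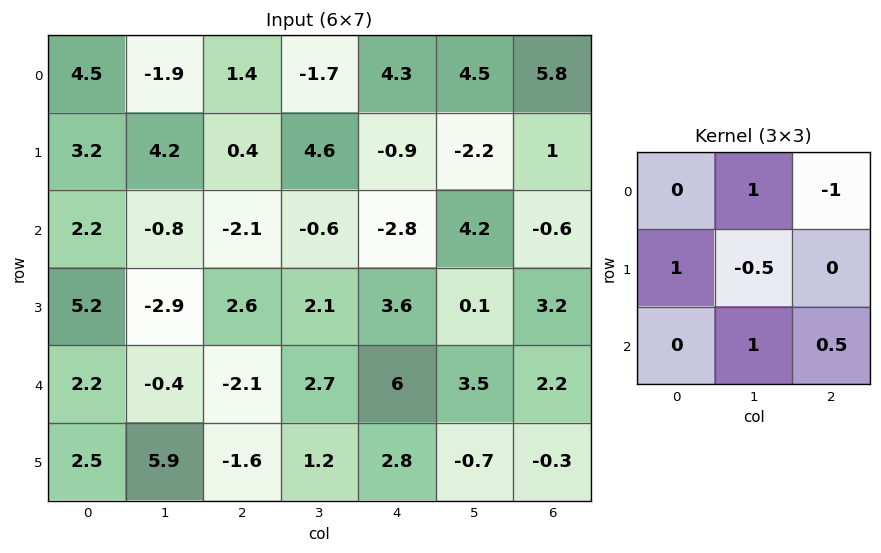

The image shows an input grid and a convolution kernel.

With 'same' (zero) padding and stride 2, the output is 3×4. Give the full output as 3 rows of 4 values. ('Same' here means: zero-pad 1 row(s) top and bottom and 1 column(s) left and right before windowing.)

Output[0,0]: The receptive field on the zero-padded input at this output position is [0 0 0 / 0 4.5 -1.9 / 0 3.2 4.2]. Elementwise product with the kernel and sum: 0·1 + 0·-1 + 0·1 + 4.5·-0.5 + 3.2·1 + 4.2·0.5.

3.05 0.1 -5.85 2.6
1.65 -0.3 5.75 8.7
12.45 0.15 5.65 5.3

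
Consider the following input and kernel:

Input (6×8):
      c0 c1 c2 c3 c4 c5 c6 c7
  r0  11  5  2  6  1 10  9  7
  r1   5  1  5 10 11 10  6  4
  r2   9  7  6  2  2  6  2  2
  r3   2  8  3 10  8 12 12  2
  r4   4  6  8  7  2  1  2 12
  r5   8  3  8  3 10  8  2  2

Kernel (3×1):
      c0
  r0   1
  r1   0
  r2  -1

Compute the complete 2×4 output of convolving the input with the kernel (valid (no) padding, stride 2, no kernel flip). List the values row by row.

2 -4 -1 7
5 -2 0 0

Output[0,0]: The receptive field on the input at this output position is [11 / 5 / 9]. Elementwise product with the kernel and sum: 11·1 + 9·-1.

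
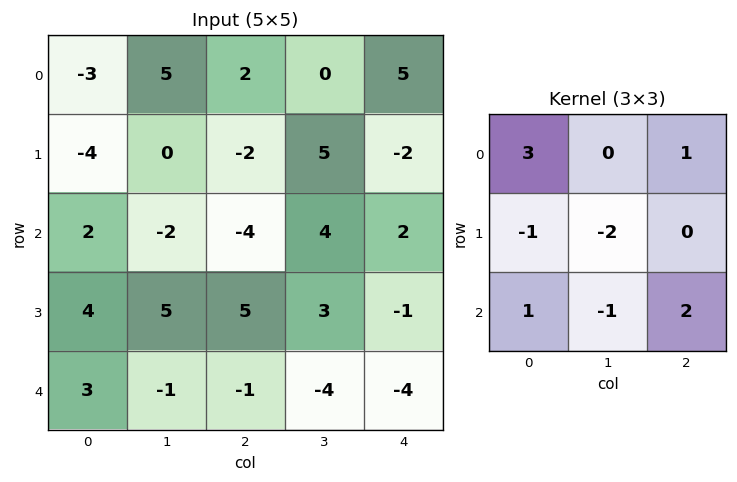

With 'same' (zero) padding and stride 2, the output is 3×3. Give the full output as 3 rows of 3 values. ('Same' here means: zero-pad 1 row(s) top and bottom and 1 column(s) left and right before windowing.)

Output[0,0]: The receptive field on the zero-padded input at this output position is [0 0 0 / 0 -3 5 / 0 -4 0]. Elementwise product with the kernel and sum: 0·3 + 0·1 + 0·-1 + -3·-2 + 0·1 + -4·-1 + 0·2.
Output[0,1]: The receptive field on the zero-padded input at this output position is [0 0 0 / 5 2 0 / 0 -2 5]. Elementwise product with the kernel and sum: 0·3 + 0·1 + 5·-1 + 2·-2 + 0·1 + -2·-1 + 5·2.

10 3 -3
2 21 11
-1 21 21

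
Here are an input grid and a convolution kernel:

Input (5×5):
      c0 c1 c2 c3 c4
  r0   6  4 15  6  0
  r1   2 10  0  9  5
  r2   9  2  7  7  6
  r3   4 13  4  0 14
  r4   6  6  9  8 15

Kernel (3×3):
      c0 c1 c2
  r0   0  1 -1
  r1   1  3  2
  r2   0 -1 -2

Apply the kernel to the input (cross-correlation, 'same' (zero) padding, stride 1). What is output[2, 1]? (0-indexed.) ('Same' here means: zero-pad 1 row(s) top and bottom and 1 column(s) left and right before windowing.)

18

The receptive field on the zero-padded input at this output position is [2 10 0 / 9 2 7 / 4 13 4]. Elementwise product with the kernel and sum: 10·1 + 0·-1 + 9·1 + 2·3 + 7·2 + 13·-1 + 4·-2.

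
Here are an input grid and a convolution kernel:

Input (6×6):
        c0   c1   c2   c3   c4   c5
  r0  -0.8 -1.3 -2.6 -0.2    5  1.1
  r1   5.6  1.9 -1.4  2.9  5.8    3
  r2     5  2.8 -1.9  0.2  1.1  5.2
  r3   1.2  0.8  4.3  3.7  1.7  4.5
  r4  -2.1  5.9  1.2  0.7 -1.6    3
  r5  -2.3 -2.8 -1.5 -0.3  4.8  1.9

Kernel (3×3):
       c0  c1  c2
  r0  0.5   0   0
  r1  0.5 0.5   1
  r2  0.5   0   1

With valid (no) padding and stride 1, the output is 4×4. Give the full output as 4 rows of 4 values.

2.55 4.1 5.4 12.55
9.7 5.7 3.4 13.65
7.95 11.3 3.75 10.65
1.05 2.95 5.55 6.15

Output[0,0]: The receptive field on the input at this output position is [-0.8 -1.3 -2.6 / 5.6 1.9 -1.4 / 5 2.8 -1.9]. Elementwise product with the kernel and sum: -0.8·0.5 + 5.6·0.5 + 1.9·0.5 + -1.4·1 + 5·0.5 + -1.9·1.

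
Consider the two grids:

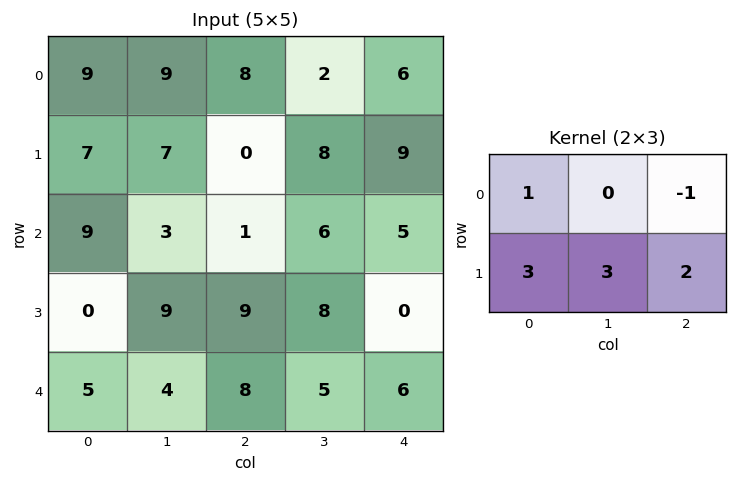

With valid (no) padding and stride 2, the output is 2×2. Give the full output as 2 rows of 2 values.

Output[0,0]: The receptive field on the input at this output position is [9 9 8 / 7 7 0]. Elementwise product with the kernel and sum: 9·1 + 8·-1 + 7·3 + 7·3 + 0·2.
Output[0,1]: The receptive field on the input at this output position is [8 2 6 / 0 8 9]. Elementwise product with the kernel and sum: 8·1 + 6·-1 + 0·3 + 8·3 + 9·2.

43 44
53 47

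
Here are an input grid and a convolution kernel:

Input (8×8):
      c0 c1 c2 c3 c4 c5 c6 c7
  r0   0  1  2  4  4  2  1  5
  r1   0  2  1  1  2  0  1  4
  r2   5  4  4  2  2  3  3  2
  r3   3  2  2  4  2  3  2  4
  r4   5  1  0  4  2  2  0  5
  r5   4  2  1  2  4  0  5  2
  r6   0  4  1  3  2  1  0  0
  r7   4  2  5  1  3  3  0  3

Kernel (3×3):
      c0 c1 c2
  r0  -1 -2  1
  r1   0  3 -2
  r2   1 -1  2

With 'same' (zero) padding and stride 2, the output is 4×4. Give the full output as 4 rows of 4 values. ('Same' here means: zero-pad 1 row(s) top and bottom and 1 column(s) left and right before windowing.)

Output[0,0]: The receptive field on the zero-padded input at this output position is [0 0 0 / 0 0 1 / 0 0 2]. Elementwise product with the kernel and sum: 0·-1 + 0·-2 + 0·1 + 0·3 + 1·-2 + 0·1 + 0·-1 + 2·2.
Output[0,1]: The receptive field on the zero-padded input at this output position is [0 0 0 / 1 2 4 / 2 1 1]. Elementwise product with the kernel and sum: 0·-1 + 0·-2 + 0·1 + 2·3 + 4·-2 + 2·1 + 1·-1 + 1·2.

2 1 7 0
10 13 3 16
9 -5 -5 -14
-14 -6 -2 1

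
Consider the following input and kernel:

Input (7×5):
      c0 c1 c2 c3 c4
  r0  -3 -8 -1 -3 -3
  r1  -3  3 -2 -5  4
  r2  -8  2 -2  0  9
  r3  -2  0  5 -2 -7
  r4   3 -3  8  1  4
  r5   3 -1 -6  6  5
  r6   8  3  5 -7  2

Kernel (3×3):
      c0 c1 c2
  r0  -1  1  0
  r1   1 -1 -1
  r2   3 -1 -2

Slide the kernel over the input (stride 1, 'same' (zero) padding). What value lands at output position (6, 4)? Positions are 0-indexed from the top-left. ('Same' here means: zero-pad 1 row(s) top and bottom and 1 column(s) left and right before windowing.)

The receptive field on the zero-padded input at this output position is [6 5 0 / -7 2 0 / 0 0 0]. Elementwise product with the kernel and sum: 6·-1 + 5·1 + -7·1 + 2·-1 + 0·-1 + 0·3 + 0·-1 + 0·-2.

-10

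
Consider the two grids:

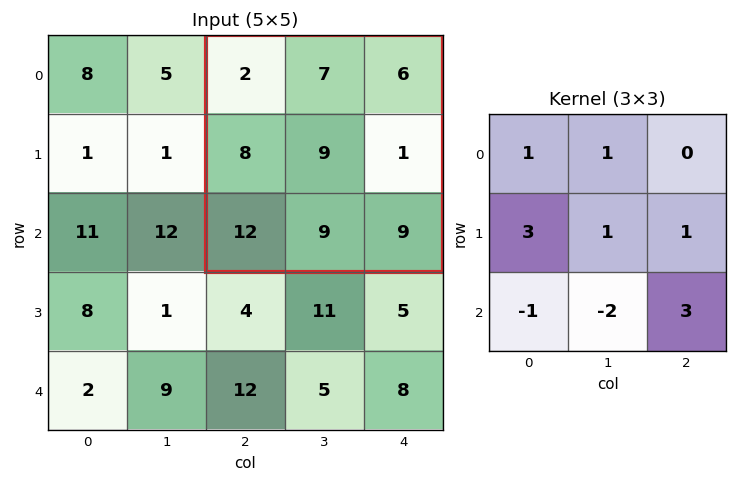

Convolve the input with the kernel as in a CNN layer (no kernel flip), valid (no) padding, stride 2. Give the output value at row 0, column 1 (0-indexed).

40

The receptive field on the input at this output position is [2 7 6 / 8 9 1 / 12 9 9]. Elementwise product with the kernel and sum: 2·1 + 7·1 + 8·3 + 9·1 + 1·1 + 12·-1 + 9·-2 + 9·3.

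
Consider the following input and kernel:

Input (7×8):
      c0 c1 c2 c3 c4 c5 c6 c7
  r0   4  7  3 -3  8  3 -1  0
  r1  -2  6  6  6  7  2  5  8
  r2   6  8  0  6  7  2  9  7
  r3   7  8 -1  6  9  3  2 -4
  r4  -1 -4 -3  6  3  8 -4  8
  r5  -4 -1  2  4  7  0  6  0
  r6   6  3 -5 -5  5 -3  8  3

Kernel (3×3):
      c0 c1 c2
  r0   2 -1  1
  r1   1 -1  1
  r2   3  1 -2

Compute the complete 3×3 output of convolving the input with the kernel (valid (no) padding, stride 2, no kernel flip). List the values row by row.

28 16 27
1 -6 54
29 -34 3

Output[0,0]: The receptive field on the input at this output position is [4 7 3 / -2 6 6 / 6 8 0]. Elementwise product with the kernel and sum: 4·2 + 7·-1 + 3·1 + -2·1 + 6·-1 + 6·1 + 6·3 + 8·1 + 0·-2.
Output[0,1]: The receptive field on the input at this output position is [3 -3 8 / 6 6 7 / 0 6 7]. Elementwise product with the kernel and sum: 3·2 + -3·-1 + 8·1 + 6·1 + 6·-1 + 7·1 + 0·3 + 6·1 + 7·-2.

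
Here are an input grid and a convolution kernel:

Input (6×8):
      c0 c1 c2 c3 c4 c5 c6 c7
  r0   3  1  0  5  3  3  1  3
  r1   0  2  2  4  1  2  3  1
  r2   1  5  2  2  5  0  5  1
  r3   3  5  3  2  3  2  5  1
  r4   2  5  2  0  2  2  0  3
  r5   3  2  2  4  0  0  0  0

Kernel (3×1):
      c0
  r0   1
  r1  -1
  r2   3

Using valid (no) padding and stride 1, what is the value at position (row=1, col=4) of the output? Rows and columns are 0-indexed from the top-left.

The receptive field on the input at this output position is [1 / 5 / 3]. Elementwise product with the kernel and sum: 1·1 + 5·-1 + 3·3.

5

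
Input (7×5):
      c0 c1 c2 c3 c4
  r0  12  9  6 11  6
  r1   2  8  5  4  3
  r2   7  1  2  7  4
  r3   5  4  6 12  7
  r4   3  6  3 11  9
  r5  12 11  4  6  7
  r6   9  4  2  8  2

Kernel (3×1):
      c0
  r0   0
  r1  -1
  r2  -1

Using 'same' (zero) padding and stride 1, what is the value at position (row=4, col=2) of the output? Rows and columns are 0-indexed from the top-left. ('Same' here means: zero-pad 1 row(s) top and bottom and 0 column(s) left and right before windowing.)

-7

The receptive field on the zero-padded input at this output position is [6 / 3 / 4]. Elementwise product with the kernel and sum: 3·-1 + 4·-1.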